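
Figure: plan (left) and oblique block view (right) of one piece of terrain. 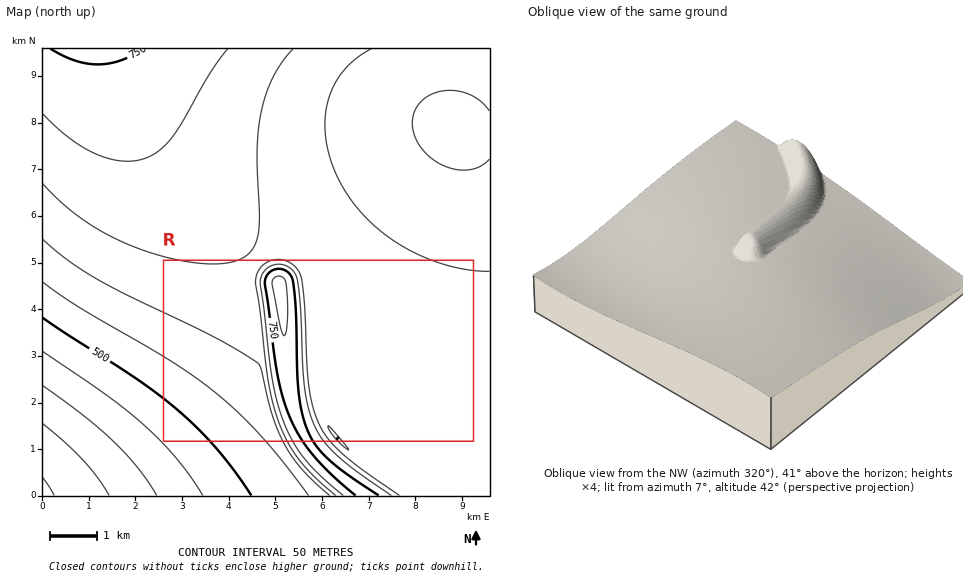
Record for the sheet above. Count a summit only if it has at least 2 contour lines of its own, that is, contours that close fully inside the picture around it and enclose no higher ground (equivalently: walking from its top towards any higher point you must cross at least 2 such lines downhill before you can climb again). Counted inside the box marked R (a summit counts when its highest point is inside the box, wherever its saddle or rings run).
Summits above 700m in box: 0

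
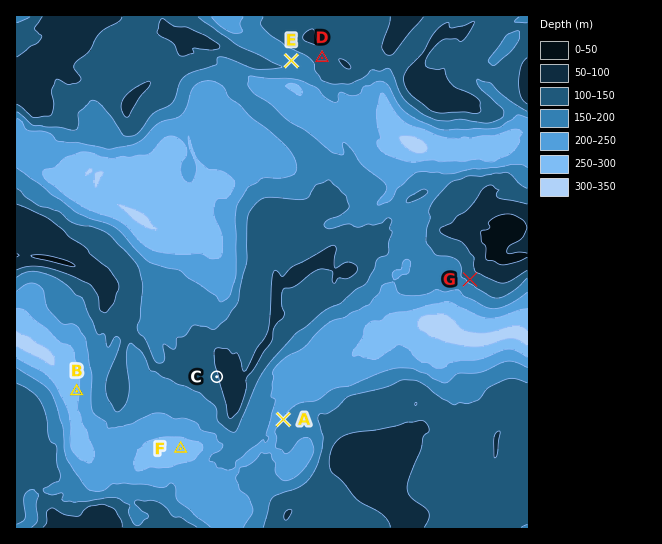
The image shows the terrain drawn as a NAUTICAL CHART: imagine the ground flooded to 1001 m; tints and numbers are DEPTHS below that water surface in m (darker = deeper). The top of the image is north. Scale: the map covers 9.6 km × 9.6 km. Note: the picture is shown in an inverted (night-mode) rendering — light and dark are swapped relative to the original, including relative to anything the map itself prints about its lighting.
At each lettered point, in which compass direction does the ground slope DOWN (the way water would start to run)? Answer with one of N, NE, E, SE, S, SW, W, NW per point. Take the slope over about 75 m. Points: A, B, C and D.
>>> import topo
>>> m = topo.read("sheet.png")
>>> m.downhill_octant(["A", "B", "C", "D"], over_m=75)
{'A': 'NW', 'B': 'W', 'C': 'W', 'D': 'SW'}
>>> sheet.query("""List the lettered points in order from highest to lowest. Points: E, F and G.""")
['G', 'E', 'F']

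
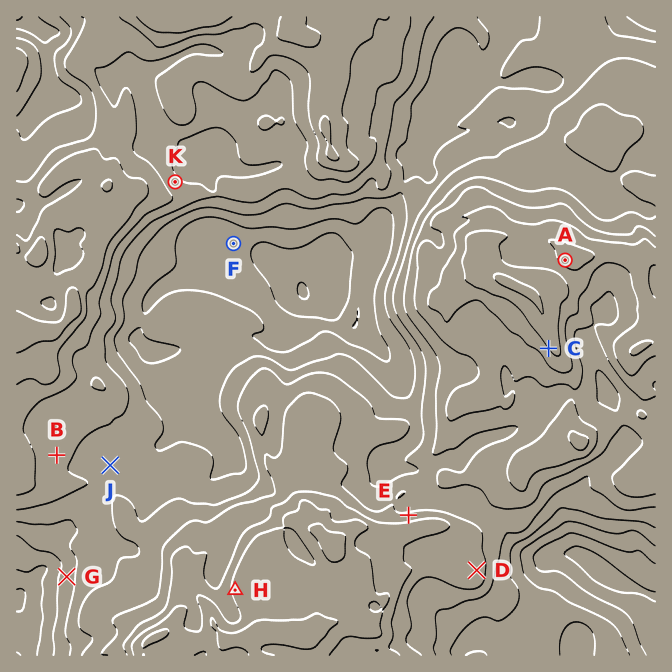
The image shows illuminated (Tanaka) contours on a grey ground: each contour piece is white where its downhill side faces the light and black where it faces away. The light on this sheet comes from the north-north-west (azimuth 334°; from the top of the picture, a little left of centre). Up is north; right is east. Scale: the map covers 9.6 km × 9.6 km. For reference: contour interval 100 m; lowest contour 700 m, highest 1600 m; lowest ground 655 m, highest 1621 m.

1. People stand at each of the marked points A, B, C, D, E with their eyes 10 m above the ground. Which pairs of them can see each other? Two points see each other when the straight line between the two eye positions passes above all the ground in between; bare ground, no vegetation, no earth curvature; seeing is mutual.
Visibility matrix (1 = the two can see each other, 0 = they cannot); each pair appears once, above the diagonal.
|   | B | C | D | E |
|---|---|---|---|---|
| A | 0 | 0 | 0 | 0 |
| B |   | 1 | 0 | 0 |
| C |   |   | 1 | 1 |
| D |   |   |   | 0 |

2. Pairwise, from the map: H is higher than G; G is lower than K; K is higher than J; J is higher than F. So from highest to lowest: H K J G F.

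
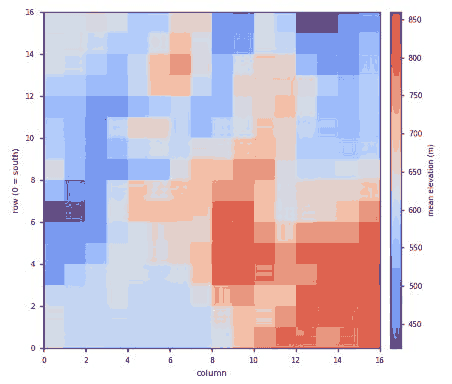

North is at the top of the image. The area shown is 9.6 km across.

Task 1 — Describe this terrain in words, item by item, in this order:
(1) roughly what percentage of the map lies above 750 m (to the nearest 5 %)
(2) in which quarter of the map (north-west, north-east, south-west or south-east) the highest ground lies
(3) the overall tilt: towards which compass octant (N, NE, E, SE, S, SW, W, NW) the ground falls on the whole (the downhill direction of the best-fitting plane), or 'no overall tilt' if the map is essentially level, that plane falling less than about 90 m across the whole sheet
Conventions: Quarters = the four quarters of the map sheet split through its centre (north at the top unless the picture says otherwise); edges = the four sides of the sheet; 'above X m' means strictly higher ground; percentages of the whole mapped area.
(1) About 15 % of the map lies above 750 m.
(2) Look to the south-east quarter for the highest ground.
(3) Overall the map slopes down towards the north-west.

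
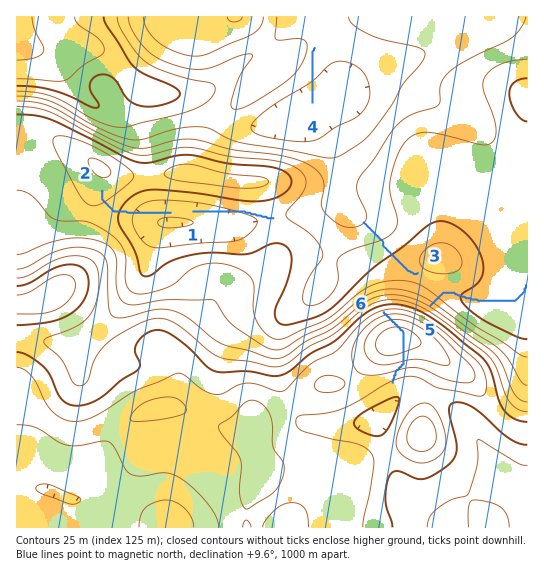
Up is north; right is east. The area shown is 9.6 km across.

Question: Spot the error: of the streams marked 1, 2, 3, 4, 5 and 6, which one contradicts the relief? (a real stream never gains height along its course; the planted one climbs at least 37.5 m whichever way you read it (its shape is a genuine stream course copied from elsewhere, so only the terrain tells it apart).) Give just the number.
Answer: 6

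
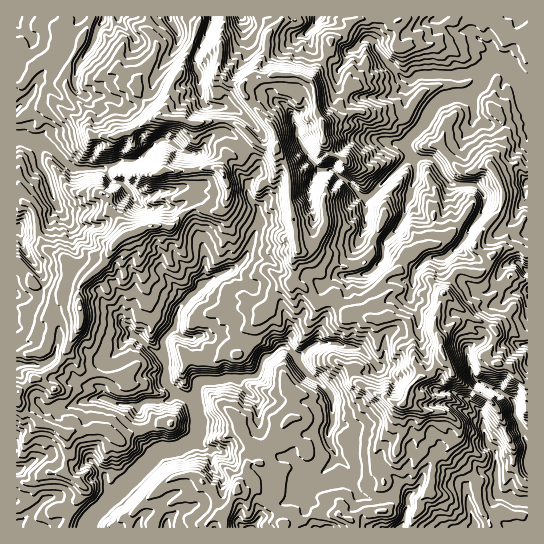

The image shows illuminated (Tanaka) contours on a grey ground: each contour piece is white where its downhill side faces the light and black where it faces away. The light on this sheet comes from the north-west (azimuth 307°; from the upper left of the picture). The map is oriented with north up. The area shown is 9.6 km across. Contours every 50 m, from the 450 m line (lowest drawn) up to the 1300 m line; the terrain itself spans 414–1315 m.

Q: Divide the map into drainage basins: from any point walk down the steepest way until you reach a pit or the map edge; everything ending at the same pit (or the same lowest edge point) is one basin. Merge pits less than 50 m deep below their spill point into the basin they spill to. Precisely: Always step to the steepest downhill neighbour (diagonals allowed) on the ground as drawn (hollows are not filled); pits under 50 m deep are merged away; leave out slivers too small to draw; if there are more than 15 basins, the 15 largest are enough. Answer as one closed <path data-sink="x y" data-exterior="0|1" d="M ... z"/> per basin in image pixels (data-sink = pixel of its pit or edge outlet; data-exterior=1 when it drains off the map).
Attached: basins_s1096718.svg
<path data-sink="89 527" data-exterior="1" d="M255 141l-17 15-11-1-6 10-1 5 4 4 4 11 0 13-6 13-8 1-20-4-11 5-12 14-25 0-23 9-10 10-6 15-28 26 2 35-20 40-8 9-14 8-5 0-17 14 0 9 8 11 42 22 1 22-3 4-1 12 13 7 7 7 0 3-15 21-3 17 63 0 4-15 10-10 27-23 16-5 12 2 15 14 6 19 6 6 11-25 6 1 11-5 8 11 18 16 4 11 6-2 12 0 13-8 25 0 12 5 10-8 25-1 6-6 0-7-16-33 0-14 16-24 9-22 6-7 2-11 11-9-1-9-4-6-6-40-8-6-16 0-6 3-17-4-12 1-17-17-16 4-15-19-10-3 3-7-2-16 4-5 0-12-8-45 0-23-5-13-9-13-13-1z"/><path data-sink="527 91" data-exterior="1" d="M527 16l-166 0-12 9-7 11-11 5 0 5-8 17-13 18-16-6-21 0-4 2-19 0-9 9 8 16 23 24 5 15-1 8 13 25 0 23 8 45 0 12-4 5 2 16-3 7 10 3 15 19 16-4 17 17 12-1 13 4 10-3 16 0 5 3 3 3 6 40 4 6 2 8 9-2 7-12 7-5-4-19-5-9 0-9 5-14 1-10 12-22 6-4 22 2 8-10 2-6-10-5-5-5 0-4 5-12 19-20 3-6 0-18-8-14 19-9 7 1 4 4 3 0z"/><path data-sink="26 139" data-exterior="0" d="M55 104l-16 4-23 13 0 78 13 5 4 5 4 12 2 14 5 12 25 16 8 2 12 11 18-15 6-15 13-11 20-8 25 0 12-14 11-5 20 4 8-1 6-13 0-13-4-11-4-4 1-5 6-10 11 1 17-14-14-15-11-6-21 0-14 3-14-5-15 0-7-3-29 16-12 4-25 0-8-11z"/><path data-sink="527 502" data-exterior="1" d="M445 357l-8 6-7 12-12 4-9 8-5 15 21 10 18 0 14 10 3 11-8 10-1 6 25 29 1 20 6 15 6 8 2 6 36 1 1-43-9-8-6-11 0-20-6-11-7-22-9-12-36-24z"/><path data-sink="103 18" data-exterior="0" d="M147 16l-54 0-8 14-2 11-12 18-4 16 0 12 4 8 18 20-1 14 5 7 25 0 12-4 27-15-18-23-3-15-19-10 2-12 5-15 15-13 9 1z"/><path data-sink="399 527" data-exterior="1" d="M405 403l-4 2-9 22-16 24 1 18 8 17 10 11 0 5-9 9-25 1-10 9 3 7 57 0 4-13 5-6 0-7 11-13 4-28 24-24 0-12-10-10-6-3-18 0z"/><path data-sink="527 465" data-exterior="1" d="M443 293l-8 28 0 9 5 9 3 15 10 21 12 10 26 16 8 9 8 25 6 11 0 20 6 11 8 7 1-99-5-2-14-16-16-4-6-6 10-22-1-5-11-7-12-4z"/><path data-sink="211 17" data-exterior="1" d="M223 16l-23 1-7 25-6 12-6 17-9 14-4 17-8 15 21 2 14 5 14-3 21 0 11 6 18 18 7 3 9 0 2-7-5-15-23-24-8-17-12-2-12-12z"/><path data-sink="318 17" data-exterior="1" d="M359 16l-64 0-1 4-12 0-14 15-1 18-10 13-1 11 38-2 16 6 13-18 8-17 0-5 11-5 7-11z"/><path data-sink="474 527" data-exterior="1" d="M450 447l-15 14-4 28-11 13 0 7-5 6-3 12 78 1-1-7-6-8-6-15 0-17z"/><path data-sink="169 17" data-exterior="1" d="M199 16l-51 1 0 14 7 7 2 11-5 12-15 18 0 12 21 25 6-6 7-16 1-9 9-14 14-33 5-17z"/><path data-sink="17 294" data-exterior="1" d="M70 263l-2 15-9 15-9-1-15-7-8-14-9-8-2 0 0 80 6 1 7 11 13-2 5-3 8-35 4-8 20-1 0-19 10-10-8-9z"/><path data-sink="17 109" data-exterior="1" d="M69 36l-23 24-11 9-12 16-7 1 1 34 22-12 16-4 33 23 1-12-18-20-4-8 2-24 12-21z"/><path data-sink="17 527" data-exterior="1" d="M51 472l-9 3-11 8-15-1 1 46 48-1 4-16 11-13 4-11-7-7-12-7z"/><path data-sink="241 17" data-exterior="1" d="M281 16l-57 1-7 54 12 12 13 2 5-6 9-2 1-11 10-13 1-18 13-14z"/>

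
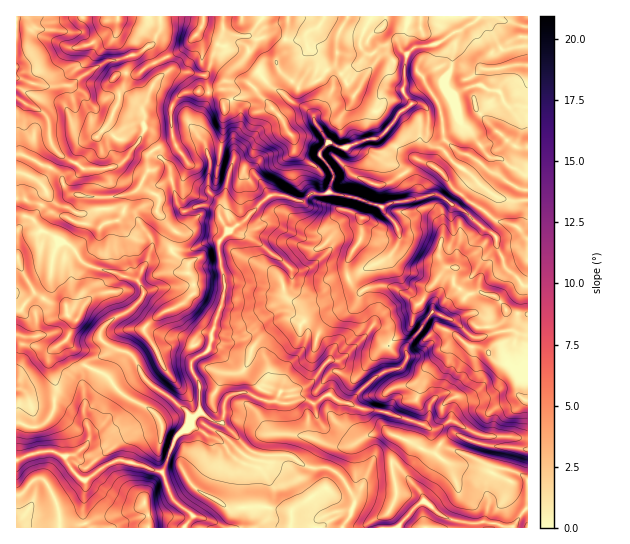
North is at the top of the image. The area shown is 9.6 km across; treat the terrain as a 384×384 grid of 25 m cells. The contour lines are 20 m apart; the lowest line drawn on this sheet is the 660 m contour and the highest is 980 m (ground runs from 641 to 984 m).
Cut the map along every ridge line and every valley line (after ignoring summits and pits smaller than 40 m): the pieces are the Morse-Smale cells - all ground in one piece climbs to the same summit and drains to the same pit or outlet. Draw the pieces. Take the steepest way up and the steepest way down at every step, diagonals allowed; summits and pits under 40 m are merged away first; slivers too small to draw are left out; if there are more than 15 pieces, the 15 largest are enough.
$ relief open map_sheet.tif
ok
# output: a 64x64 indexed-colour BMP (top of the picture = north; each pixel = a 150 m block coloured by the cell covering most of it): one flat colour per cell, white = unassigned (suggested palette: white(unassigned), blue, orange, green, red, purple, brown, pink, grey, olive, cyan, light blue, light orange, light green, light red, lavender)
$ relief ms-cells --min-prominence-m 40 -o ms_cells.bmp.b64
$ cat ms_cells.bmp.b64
<image width="64" height="64" href="data:image/bmp;base64,Qk12CAAAAAAAAHYAAAAoAAAAQAAAAEAAAAABAAQAAAAAAAAIAAATCwAAEwsAABAAAAAAAAAA////ALR3HwAOf/8ALKAsACgn1gC9Z5QAS1aMAMJ34wB/f38AIr28AM++FwDox64AeLv/AIrfmACWmP8A1bDFAFVVVVVVVVVVVVVRERERERERERERERERERERERERERERVVVVVVVVVVVVVVURERERERERERERERERERERERERERFVVVVVVVVVVVVVUREREREREREREREREREREREREREREVVVVVVVVVVVVVURERERERERERERERERERERERERERERVVVVVVVVVVVVURERERERERERERERERERERERERERERFVVVVVVVVVVVVREREREREREREREREREREREREREREREVVVVVUVVVVVVRERERERERERERERERERERERERERERERVVVVUREVVVURERERERERERERERERERERERERERERERFVVVUREREREREREREREREREREREREREREREREREREREREVURERERERERERERERERERERERERERERERERERERERERERERERERERERERERERERERERERERERERERERERERERERERERERERERERERERERERERERERERERERERERERERERERERERERERERERERERERERERERERERERERERERERERERERERERERERERERERERERERERERERERERERERERERERETERERERERERERERERERERERERERERERERERERERERETMxEREREREREREREREREREREREREREREREREREREzMzMzEREREREREREREREREREREREREREREREREREREzMzMzERERERERERERERERERERERERERERERERERERETMzMzMRERERERERERERERERERERERERERERERERERERMzMzMzEREREREREREREREREREREREREREREREREREREzMzMzMRERERERERERERERERERERERERERERERERERETMzMzMzMRERERERERERERERERERERERERERERERERERMzMzMzMzEREREREREREREREREREREREREREREREREREzMzMzMzERERERERERERERERERERERERERERERERERETMzMzMzMRERERERERERERERERERERERERERERERERERMzMzMzMxEREREREREREREREREREREREREREREREREREzMzMzMzMxERERERERERERERERERERERERERERERERETMzMzMzMzMxERERERERERERERERERERERERERERERERMzMzMzMzMzEREREREREREREREREREREREREREREREREzMzMzMzMzMxERERERERERERERERERERERERERERERETMzMzMzMzMxERERERERERERERERERERERERERERERERMzMzMzMzMREREREREREREREREREREREREREREREREREzMzMzMxERERERERERERERERERERERERERERERERERETMzMzMRERERERERERERERERERERERERERERERERERERMzMzMREREREREREREREREREREREREREREREREREREREzMzMRERERERERERERERERERERERERERERERERERERETMzMRERERERERERERERERERERERERERERERERERERERMzERERERERERERERESEREREREREREREREREREREREREzERERERERERERERERIiERERERERERERERERERERERERERERERERERERERERIiIhEREREREREREREREREREREREREREREREREREREREiIiERERERERERERERERERERERERERERFERBERERERESIiIiESIhEREREREREREREREREREREURERERBERERESIiIiIiIiIhERERERERERERERERERERREREREQRERERIiIiIiIiIiIRERERERERERERERERERRERERERBEREREiIiIiIiIiIREREREREREREREREREUREREREREERERESIiIiIiIiIhERERERERERERERERFEREREREREQRERERIiIiIiIiIhERERERERERERERERFEREREREREQREREREiIiIiIiIiEREREREREREREREREUREREREREQREREREiIiIiIiIiIiIiIRERERERERERERREREREREEREREREiIiIiIiIiIiIiIiIRERERERERERFEREREREQRESERESIiIiIiIiIiIiIiIiEREREREREREURERERERBERIiIiIiIiIiIiIiIiIiIiIhERERERERERREREREREEREiIiIiIiIiIiIiIiIiIiIiIRERERERERFERERERERBESIiIiIiIiIiIiIiIiIiIiIhEREREREREUREREREREEREiIiIiIiIiIiIiIiIiIiIhERERERERERREZmZEREERESIiIiIiIiIiIiIiIiIiIiIRERERERERFmZmZmREQREREiIiIiIiIiIiIiIiIiIiIhEREREREREWZmZmZmREQRESIiIiIiIiIiIiIiIiIiIiERERERERERZmZmZmZmRBESIiIiIiIiIiIiIiIiIiIiIRERERERERFmZmZmZmZmdxIiIiIiIiIiIiIiIiIiIiIhEREREREREWZmZmZmZmd3ciIiIiIiIiIiIiIiIiIiIiIiERERERERZmZmZmZmZ3d3IiIiIiIiIiIiIiIiIiIiIiIiERERERFmZmZmZmZnd3ciIiIiIiIiIiIiIiIiIiIiIiIiEREREWZmZmZmZmd3dyIiIiIiIiIiIiIiIiIiIiIiIiIiERER"/>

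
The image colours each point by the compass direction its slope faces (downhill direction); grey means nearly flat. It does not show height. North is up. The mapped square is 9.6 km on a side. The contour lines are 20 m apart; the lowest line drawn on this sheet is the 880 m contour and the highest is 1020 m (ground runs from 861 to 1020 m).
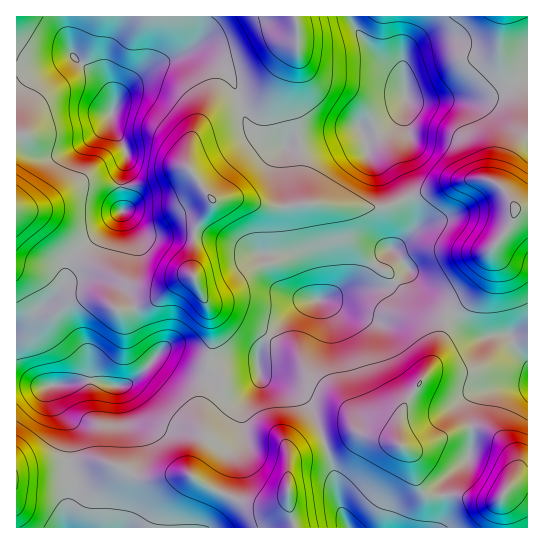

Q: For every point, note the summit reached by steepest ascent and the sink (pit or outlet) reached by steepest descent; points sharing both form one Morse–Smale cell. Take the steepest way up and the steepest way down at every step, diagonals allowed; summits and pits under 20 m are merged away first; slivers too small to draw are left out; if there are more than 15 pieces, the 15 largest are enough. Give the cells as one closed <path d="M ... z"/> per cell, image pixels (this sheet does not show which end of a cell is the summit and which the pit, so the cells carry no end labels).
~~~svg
<path d="M406 199l-20 8-45 0-26-4-46 4-30-8-26 1-4 9-13 18-4 35 1 15 18 38 1 34-3 13 3 5 3 4 8-7 10-3 24 0 2-11 8-12 31-31 9-6 23-4 32-14 9-9 13-20 5-5 4 0 8-5 11-13 1-13z"/><path d="M409 271l-15 13-9 4-35 3-23 8-14 1-11 4-27 25-16 21-2 15 3 10 41 21 8 9 16 38 33-11 42 11-1-18 4-16 26-39 8-17 8-30 6-8-35-26-5-8z"/><path d="M79 249l-11 12-3 20-4 8-12 14-10 7-22 36 0 39 30 2 32-6 19 0 23 6 12-6 22-24 4 0 15 10 21 9 10 1 10-6-6-9 3-13-1-34-18-39-10 1-26 15-14-1-46-24z"/><path d="M65 16l-49 1 1 192 25-2 43-23 36 1 0-11 6-15 0-6-16-32 0-7 2-4-1-16-11-17-28-20-5-16z"/><path d="M239 103l-14 4-18 10-12 16-6 13-1 21 25 33 26-1 30 8 17 0 23-4 32 4 45 0 21-9-15-27-13-12-11-6-3-15-7-10-43 13-36 6-17-7-13-11z"/><path d="M350 16l-55 1 2 8 0 22-12 12-14 26-9 8-22 10 9 26 9 8 9 6 18 4 41-8 31-11 8 8 4 0 18-9 12-12 6-12-2-24-34-32-17-24z"/><path d="M158 357l-3 0-22 24-12 6-23-6-19 0-26 5 4 20 12 23 0 32 36 0 40 18 46-5 4-13 10-22-2-9 1-15 16-21-15-14-22-7z"/><path d="M485 179l-28 2-50 16 6 21 0 11-4 6-14 13-6 1-4 4-14 21-9 9-26 11 23-5 26-1 9-4 15-13 2 10 5 8 23 19 12 7 26-20 6-8 6-16 2-20 18-24 6-13 0-8-8-13-9-9z"/><path d="M514 84l-27 13-13 4-63 0-5-4-2 10-17 20-14 8-9 2 3 5 0 8 3 5 9 4 13 12 14 26 65-18 19 1 11 7 10-29 14-21-2-31z"/><path d="M261 376l-2 5-13 11-15 5-12-2-10 11-6 13 2 20-10 22-4 14 16 12 34 14 14 4 14 0 14-5 5-5 1-34 9-8 27-10-16-38-8-9z"/><path d="M98 460l-30 2 0 8 5 13 0 10-6 21-1 14 229-1-8-31-13 8-19 1-40-14-25-16-17 0-28 4-10-3-16-9z"/><path d="M195 51l-12 2-33 15-17 13-14 16-8 17 0 7 16 32 0 6-6 15 1 11 25-2 28-14 12-1 2-22 8-17 17-17 26-10-11-27-11-11z"/><path d="M189 168l-14 1-28 14-25 2 1 25-29 29-12 8-2 4 17 16 46 24 14 1 26-15 10-1 2-45 14-22 3-10z"/><path d="M451 316l-6 7-8 30-8 17-26 39-4 16 0 16 1 4 5 3 14 0 36-17 15-4-1-24 9-10 29-8 21 0 0-20-12-15-7-15-28 2-12-6z"/><path d="M502 16l-104 0-1 14 6 28 2 39 6 4 63 0 13-4 24-12 2-2-9-17-4-13z"/>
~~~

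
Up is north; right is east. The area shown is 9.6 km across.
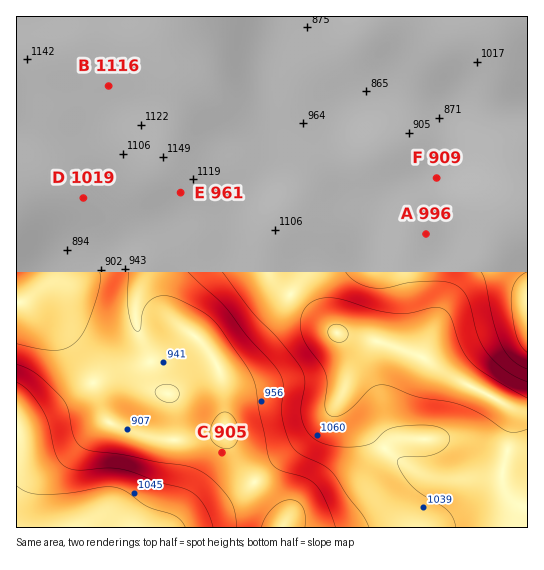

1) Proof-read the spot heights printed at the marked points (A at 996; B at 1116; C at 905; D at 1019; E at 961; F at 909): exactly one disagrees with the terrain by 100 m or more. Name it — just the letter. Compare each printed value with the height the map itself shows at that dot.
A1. E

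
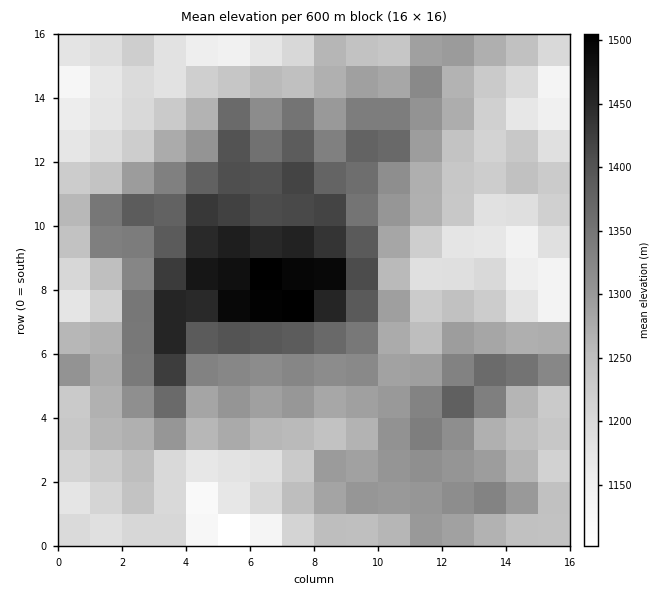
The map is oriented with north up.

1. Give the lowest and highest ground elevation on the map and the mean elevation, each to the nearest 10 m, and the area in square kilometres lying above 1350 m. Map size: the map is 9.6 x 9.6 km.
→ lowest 1080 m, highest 1540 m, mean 1280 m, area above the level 19.5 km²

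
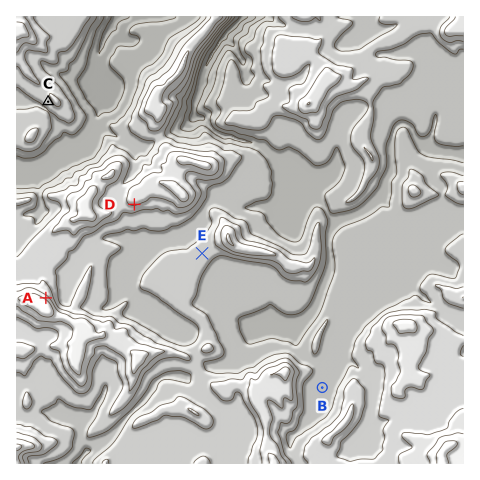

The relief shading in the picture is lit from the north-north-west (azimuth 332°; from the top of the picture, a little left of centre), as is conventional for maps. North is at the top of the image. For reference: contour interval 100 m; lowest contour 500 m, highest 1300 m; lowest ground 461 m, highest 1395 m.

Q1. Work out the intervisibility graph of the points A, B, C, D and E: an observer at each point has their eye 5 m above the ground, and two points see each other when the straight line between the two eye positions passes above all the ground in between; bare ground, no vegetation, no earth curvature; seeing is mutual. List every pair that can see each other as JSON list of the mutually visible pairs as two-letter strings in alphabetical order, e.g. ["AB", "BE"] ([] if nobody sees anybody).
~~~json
["AC", "AD", "AE", "DE"]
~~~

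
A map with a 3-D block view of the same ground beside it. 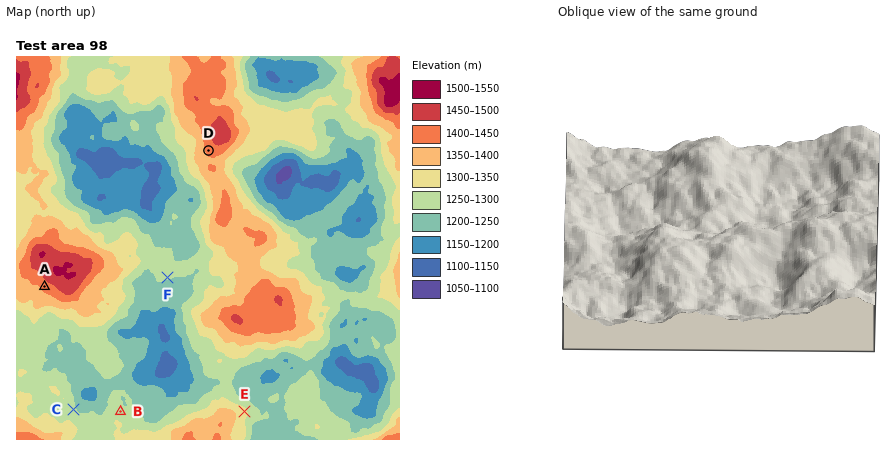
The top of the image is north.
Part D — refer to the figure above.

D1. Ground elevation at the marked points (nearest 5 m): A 1425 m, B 1270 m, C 1265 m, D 1415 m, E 1315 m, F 1260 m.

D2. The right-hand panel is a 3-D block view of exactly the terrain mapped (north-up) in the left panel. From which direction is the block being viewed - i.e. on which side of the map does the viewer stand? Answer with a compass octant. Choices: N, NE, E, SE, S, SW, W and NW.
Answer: E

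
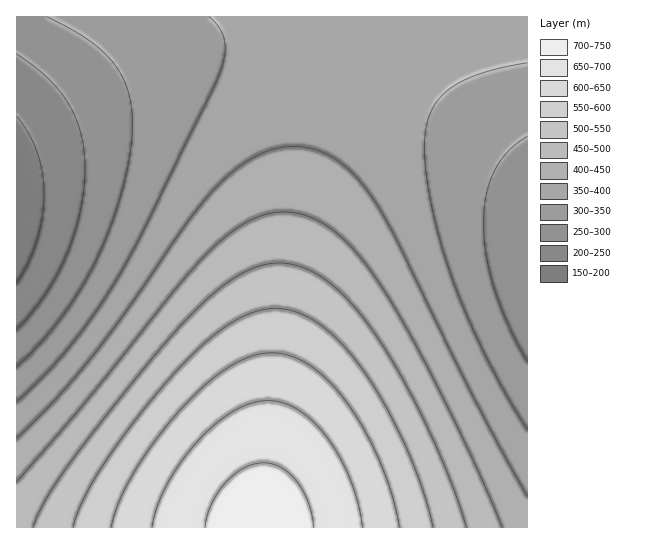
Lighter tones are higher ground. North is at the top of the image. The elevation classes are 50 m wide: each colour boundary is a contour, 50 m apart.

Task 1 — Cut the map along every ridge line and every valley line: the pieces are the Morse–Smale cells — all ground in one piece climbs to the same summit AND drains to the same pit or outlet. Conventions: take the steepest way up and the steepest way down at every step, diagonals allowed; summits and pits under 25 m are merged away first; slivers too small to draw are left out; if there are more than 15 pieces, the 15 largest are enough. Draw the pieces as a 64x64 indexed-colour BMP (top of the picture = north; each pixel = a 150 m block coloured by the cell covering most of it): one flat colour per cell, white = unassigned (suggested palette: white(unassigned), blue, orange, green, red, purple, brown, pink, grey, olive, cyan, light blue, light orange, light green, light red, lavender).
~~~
<image width="64" height="64" href="data:image/bmp;base64,Qk12CAAAAAAAAHYAAAAoAAAAQAAAAEAAAAABAAQAAAAAAAAIAAATCwAAEwsAABAAAAAAAAAA////ALR3HwAOf/8ALKAsACgn1gC9Z5QAS1aMAMJ34wB/f38AIr28AM++FwDox64AeLv/AIrfmACWmP8A1bDFABERERERERERERERERERERIiIiIiIiIiIiIiIiIiIiIiEREREREREREREREREREREiIiIiIiIiIiIiIiIiIiIiIRERERERERERERERERERESIiIiIiIiIiIiIiIiIiIiIhERERERERERERERERERERIiIiIiIiIiIiIiIiIiIiIiEREREREREREREREREREREiIiIiIiIiIiIiIiIiIiIiIRERERERERERERERERERESIiIiIiIiIiIiIiIiIiIiIhERERERERERERERERERERIiIiIiIiIiIiIiIiIiIiIiEREREREREREREREREREREiIiIiIiIiIiIiIiIiIiIiIRERERERERERERERERERESIiIiIiIiIiIiIiIiIiIiIhEREREREREREREREREREREiIiIiIiIiIiIiIiIiIiIiERERERERERERERERERERESIiIiIiIiIiIiIiIiIiIiIRERERERERERERERERERERIiIiIiIiIiIiIiIiIiIiIhEREREREREREREREREREREiIiIiIiIiIiIiIiIiIiIiERERERERERERERERERERESIiIiIiIiIiIiIiIiIiIiIRERERERERERERERERERERIiIiIiIiIiIiIiIiIiIiIhEREREREREREREREREREREiIiIiIiIiIiIiIiIiIiIiERERERERERERERERERERESIiIiIiIiIiIiIiIiIiIiIRERERERERERERERERERERIiIiIiIiIiIiIiIiIiIiIhEREREREREREREREREREREiIiIiIiIiIiIiIiIiIiIiERERERERERERERERERERERIiIiIiIiIiIiIiIiIiIiIREREREREREREREREREREREiIiIiIiIiIiIiIiIiIiIhERERERERERERERERERERESIiIiIiIiIiIiIiIiIiIiERERERERERERERERERERERIiIiIiIiIiIiIiIiIiIiIREREREREREREREREREREREiIiIiIiIiIiIiIiIiIiIhERERERERERERERERERERESIiIiIiIiIiIiIiIiIiIiERERERERERERERERERERERIiIiIiIiIiIiIiIiIiIiIREREREREREREREREREREREiIiIiIiIiIiIiIiIiIiIhERERERERERERERERERERESIiIiIiIiIiIiIiIiIiIiEREREREREREREREREREREREiIiIiIiIiIiIiIiIiIiIRERERERERERERERERERERESIiIiIiIiIiIiIiIiIiIhERERERERERERERERERERERIiIiIiIiIiIiIiIiIiIiEREREREREREREREREREREREiIiIiIiIiIiIiIiIiIiIRERERERERERERERERERERESIiIiIiIiIiIiIiIiIiIhERERERERERERERERERERERIiIiIiIiIiIiIiIiIiIiEREREREREREREREREREREREiIiIiIiIiIiIiIiIiIiIRERERERERERERERERERERERIiIiIiIiIiIiIiIiIiIhEREREREREREREREREREREREiIiIiIiIiIiIiIiIiIiERERERERERERERERERERERESIiIiIiIiIiIiIiIiIiIRERERERERERERERERERERERIiIiIiIiIiIiIiIiIiIhEREREREREREREREREREREREiIiIiIiIiIiIiIiIiIiERERERERERERERERERERERERIiIiIiIiIiIiIiIiIiIREREREREREREREREREREREREiIiIiIiIiIiIiIiIiIhERERERERERERERERERERERESIiIiIiIiIiIiIiIiIiERERERERERERERERERERERERIiIiIiIiIiIiIiIiIiIRERERERERERERERERERERERESIiIiIiIiIiIiIiIiIhERERERERERERERERERERERERIiIiIiIiIiIiIiIiIiEREREREREREREREREREREREREiIiIiIiIiIiIiIiIiIRERERERERERERERERERERERERIiIiIiIiIiIiIiIiIhEREREREREREREREREREREREREiIiIiIiIiIiIiIiIiERERERERERERERERERERERERESIiIiIiIiIiIiIiIiIREREREREREREREREREREREREREiIiIiIiIiIiIiIiIhERERERERERERERERERERERERESIiIiIiIiIiIiIiIiERERERERERERERERERERERERERIiIiIiIiIiIiIiIiIRERERERERERERERERERERERERESIiIiIiIiIiIiIiIhERERERERERERERERERERERERERIiIiIiIiIiIiIiIiERERERERERERERERERERERERERESIiIiIiIiIiIiIiIRERERERERERERERERERERERERERIiIiIiIiIiIiIiIhEREREREREREREREREREREREREREiIiIiIiIiIiIiIiERERERERERERERERERERERERERERIiIiIiIiIiIiIiIREREREREREREREREREREREREREREiIiIiIiIiIiIiIhERERERERERERERERERERERERERERIiIiIiIiIiIiIiEREREREREREREREREREREREREREREiIiIiIiIiIiIiIRERERERERERERERERERERERERERESIiIiIiIiIiIiIhEREREREREREREREREREREREREREREiIiIiIiIiIiIi"/>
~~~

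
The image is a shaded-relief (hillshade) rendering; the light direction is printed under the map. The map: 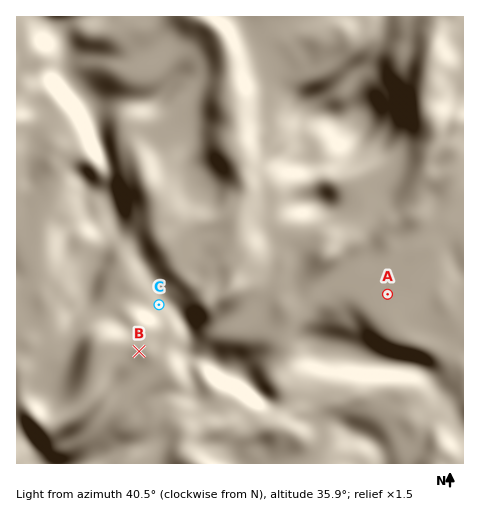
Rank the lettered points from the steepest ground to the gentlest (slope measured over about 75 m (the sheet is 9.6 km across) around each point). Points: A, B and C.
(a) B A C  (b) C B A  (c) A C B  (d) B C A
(d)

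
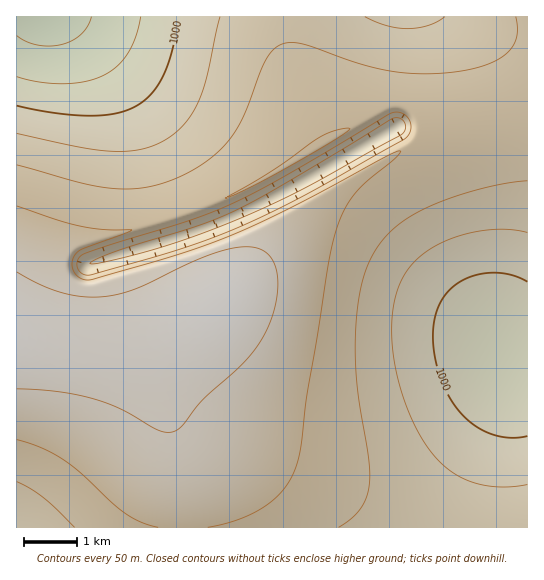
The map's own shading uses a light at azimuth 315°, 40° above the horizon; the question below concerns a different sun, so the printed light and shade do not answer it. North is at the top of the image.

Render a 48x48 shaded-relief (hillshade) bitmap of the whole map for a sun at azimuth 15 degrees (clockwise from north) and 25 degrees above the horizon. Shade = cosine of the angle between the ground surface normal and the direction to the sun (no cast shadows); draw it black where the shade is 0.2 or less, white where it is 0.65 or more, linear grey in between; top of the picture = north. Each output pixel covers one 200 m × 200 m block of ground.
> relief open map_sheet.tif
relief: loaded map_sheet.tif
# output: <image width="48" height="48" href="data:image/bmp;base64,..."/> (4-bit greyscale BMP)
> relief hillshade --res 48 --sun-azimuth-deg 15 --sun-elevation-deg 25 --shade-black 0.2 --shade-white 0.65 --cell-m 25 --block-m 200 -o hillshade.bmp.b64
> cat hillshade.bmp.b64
<image width="48" height="48" href="data:image/bmp;base64,Qk32BAAAAAAAAHYAAAAoAAAAMAAAADAAAAABAAQAAAAAAIAEAAATCwAAEwsAABAAAAAAAAAAAAAAABEREQAiIiIAMzMzAERERABVVVUAZmZmAHd3dwCIiIgAmZmZAKqqqgC7u7sAzMzMAN3d3QDu7u4A////AGZmZmZmZmZmZmZmZmZmd3d3d3eIiIiIiGZmZmZmZmZmZmZmZmZ3d3d3d3iIiIiIiGZmZmZmZmZmZmZnd3d3d3d3eIiIiIiImWZmZmZmZmZnd3d3d3d3d3d4iIiIiJmZmVVmZmZmZnd3d3d3d3d3d3eIiIiIiZmZmVVmZmZmZ3d3d3d3d3d3d4iIiIiJmZmZmVVmZmZmd3d3d3d3d3d3iIiIiIiJmZmZmVVmZmZnd3d3d3d3d3eIiIiIiIiZmZmZmVZmZmZ3d3d3d3d3d3iIiIiIiImZmZmZmWZmZmd3d3d3d3d3d3iIiIiIiImZmZmZmWZmZnd3d3d3d3d3d3iIiIiIiImZmZmZmWZmZ3d3d3d3d3d3d3eIiIiIiImZmZmZiGZnd3d3d3d3d3d3d3d4iIiIiImZmZmIiHd3d3d3d3d3d3d3d3d4iIiIiIiIiIiIiHd3d3d3d3d3d3d3d3d4iIiIiIiIiIiIiHd3d3d3d3d3d3d3d3d4iIiIiIiIiIiId3d3d3d3d3d3d3d3d3d4iIiIiIiIiIh3d3d3d3d3d3d3d3d3d3d4iIiIiIiIiId3d4iIiIiIh3d3d3d3d3d4iIiIiIiIh3d3d4iIiIiIiId3d3d3d3d4iIiIiIiHd3d3doiIiIiIiIiHd3d3d3eIiIiIiId3d3d2ZoiIiIiIiIiIiIh3eIiIiIiIh3d3d3ZmZoiIisypiIiIiIiIiIiIiIh3d3d3d2ZmZoiInf/uy5iIiIiIiIiIiId3d3d2ZmZmZoiIm8zv/+3KmIiIiIiIiHd3d3ZmZmZmZpmZliNZvv/+3KmIiIiIiHd3d2ZmZmZmZpmZlzERJHre/+25iIiIh3d3dmZmZmZmZpmZmYdTIRE2re/tuYiIh3d3ZmZmZmZmZpmZmZmZhkMRE3ve7bmIh3d3ZmZmZmZmZpmZmZmZmZh1MhJa3u2oh3d3ZmZmZmZmZpmZmZmZmZmZhkISWd7cmHd3ZmZmZmZmZpmZmZmZmZmZmZdSElre24d3dmZmZmZmZpqqqqqpmZmZmZmHUhJq3cqHd2ZmZmZmZqqqqqqpmZmZmZmYh0ETe925d3d2ZmZmZqqqqqqpmZmZmZiIiIYxFIzduHd3d3d3d6qqqqqpmZmZmIiIiIh1IBWt3Kd3d3d3d6qqqqqpmZmYiIiIiIiIdCAmvbeIh3d3d6qqqqqpmZmIiIiIiIiIiGQRN2aIiIiIh6qqqqqZmZiIiIiIiIiIiIhjEAaIiIiIiKqqqqqZmYiIiIiIiIiIiIiYU1iZiIiIiKqqqqmZmIiIiId3iIiIiJmZmJmZmYiIiKqqqpmZmIiIh3d3iIiIiZmZmZmZmZiIiKqqqZmZiIiId3d3iIiIiZmZmZmZmZiIiKqpmZmYiIiHd3d3iIiImZmZmZmZmZiIiJmZmZiIiIh3d3d3iIiImZmZmZmZmYiIiJmZmIiIiHd3d3d3iIiJmZmZmZmZmIiIh5mIiIiIh3d3d3d4iIiJmZmZmZmZiIiId4iIiIiHd3d3d3eIiIiJmZmZmZmZiIiHdw=="/>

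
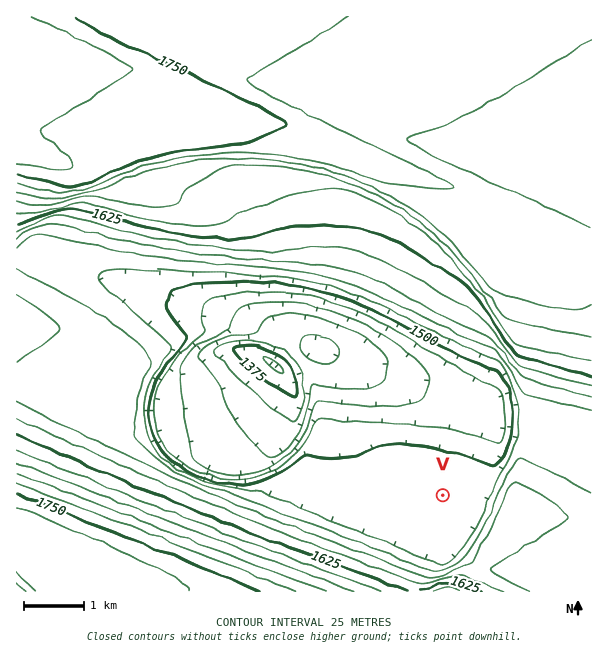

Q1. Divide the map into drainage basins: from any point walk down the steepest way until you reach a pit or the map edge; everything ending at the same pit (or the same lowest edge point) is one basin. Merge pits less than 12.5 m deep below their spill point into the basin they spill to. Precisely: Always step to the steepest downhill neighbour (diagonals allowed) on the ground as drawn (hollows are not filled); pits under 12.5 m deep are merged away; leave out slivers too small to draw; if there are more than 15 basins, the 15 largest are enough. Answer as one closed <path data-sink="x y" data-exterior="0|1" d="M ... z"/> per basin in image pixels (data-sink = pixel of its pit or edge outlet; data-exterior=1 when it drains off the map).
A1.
<path data-sink="275 365" data-exterior="0" d="M18 28l-2 1 1 563 575-1-1-351-33-11-172-67-155-54z"/><path data-sink="591 206" data-exterior="1" d="M591 16l-574 0-1 11 215 81 155 54 172 67 33 11z"/>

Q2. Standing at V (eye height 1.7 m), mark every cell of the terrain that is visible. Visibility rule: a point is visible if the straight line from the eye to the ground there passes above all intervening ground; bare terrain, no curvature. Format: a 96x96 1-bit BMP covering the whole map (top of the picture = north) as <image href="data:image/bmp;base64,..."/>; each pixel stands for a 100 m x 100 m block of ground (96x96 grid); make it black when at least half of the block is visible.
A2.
<image width="96" height="96" href="data:image/bmp;base64,Qk2+BAAAAAAAAD4AAAAoAAAAYAAAAGAAAAABAAEAAAAAAIAEAAATCwAAEwsAAAIAAAAAAAAA////AAAAAAAAAAAAAf/////+AAAAAAAAD//////8AAAAAAAA///////4AAAAAAAH///////wAAAAAAA////////wAAAAAAH////////wAAAAAA/////////4AAAAAH/////////8AAAAA//////////+AAAAH//////////+AAAA////////////AAAH////////////AAA/////////////gAD/////////////gAD/////////////wAD/////////////wAD/////////////wAD/////+P//8f//4AD/////AB/+AD/x4AD////4AAfwAA+A4AD////gAAOAAAAAYAD////AAAAAAAAAcAD///+AAAAAAAAAMAD///8AAAAAAAAAMAD///8AAAAAAAAAEAD///4AAAAAAAAAGAD///4AAAAAAAAAGAD///4AAAAAAAAAGAD///4AAAAAAAAAGAD///4AAAAAAAAAGAD///4AAAAAAAAAHAD///4AAAAAAAAAH/////4AAAAAAAAAH/9///4AAAAAAAAAH/9///4AAAAAAAAAP/9///8AAAAAAAAAP/9///8AAAAAAAAAf/9///+AAAAAAAAA///////AAAAAAAAD///////gAAAAAAAf///////wAAAAAAB////////4AAAAAAH////////8AAAAAAf////////8AAAAAB/////////4AAAAAH/////gB//4AAAAAf////wAA//wAAAAB////+AAA//4AAAAP////wAAA//4AAAA////+AAAB//8AAAP////wAAAD///wAH/////AAAAP//////////+AAAAf//////////8AAAB///////////8AAAH///////////4AAAf//////////nwAAD//////////+PgAAD//////////+fgAAD//////////8/AAAD///////////+AAAD///////////8AAAD///////////4AAAD///////////wAAAD///////////AAAAD//////////+AAAAD///+B/////8AAAAD///gD/////wAAAAD//8AH/////gAAAAD//+AAH///+AAAAAD/n/gAB///4AAAAAD8A//wD///gAAAAADgAP/////+AAAAAAAAAB/////wAAAAAAAAAAH///8AAAAAAAAAAAAP/+AAAAAAAAAAAAAAAAAAAAAAAAAAAAAAAAAAAAAAAAAAAAAAAAAAAAAAAAAAAAAAAAAAAAAAAAAAAAAAAAAAAAAAAAAAAAAAAAAAAAAAAAAAAAAAAAAAAAAAAAAAAAAAAAAAAAAAAAAAAAAAAAAAAAAAAAAAAAAAAAAAAAAAAAAAAAAAAAAAAAAAAAAAAAAAAAAAAAAAAAAAAAAAAAAAAAAAAAAAAAAAAAAAAAAAAAAAAAAAAAAAAAAAAAAAAAAAAAAAAAAAAAAAAAAAAAAAAAAAAAAAAAAAAAAAAAAAAAAAAAAAAAAAAAAAAAAAAAAAAAAAAAAAAAAAAAAAAAAAAAAAAAA="/>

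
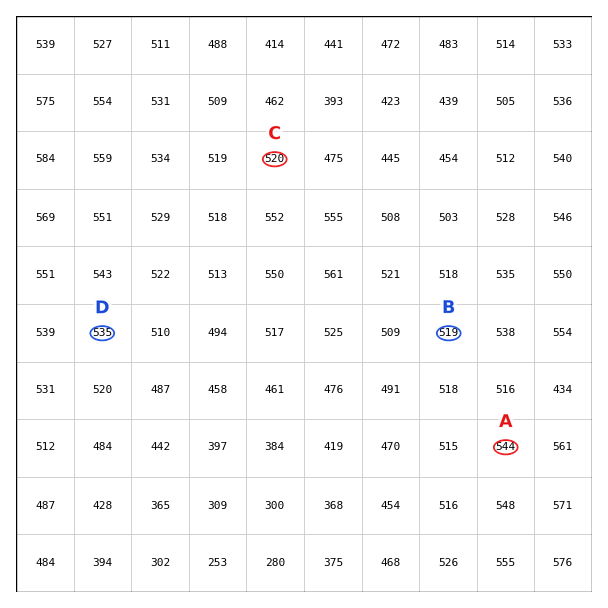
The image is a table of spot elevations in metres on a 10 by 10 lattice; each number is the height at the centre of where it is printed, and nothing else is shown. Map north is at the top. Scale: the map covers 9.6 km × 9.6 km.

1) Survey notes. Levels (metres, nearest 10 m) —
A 540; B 520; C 520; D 530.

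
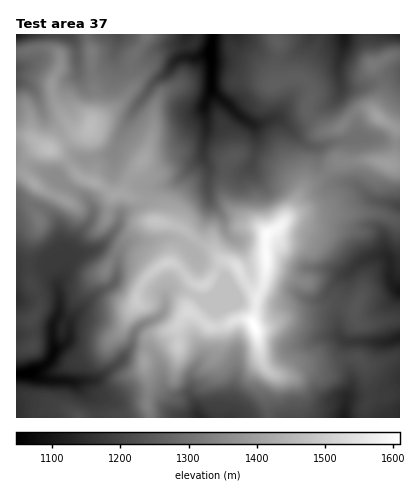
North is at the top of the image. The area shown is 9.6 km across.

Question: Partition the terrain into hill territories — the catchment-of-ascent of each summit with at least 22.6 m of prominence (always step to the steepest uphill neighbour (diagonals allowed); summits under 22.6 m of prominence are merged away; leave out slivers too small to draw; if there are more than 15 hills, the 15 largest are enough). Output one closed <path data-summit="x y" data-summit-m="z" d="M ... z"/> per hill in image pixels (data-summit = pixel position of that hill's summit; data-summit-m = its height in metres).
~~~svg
<path data-summit="254 326" data-summit-m="1610" d="M62 182l-14 28 6 7-12-9-10-3-10 2-6 5 0 162 16-1 16 7 28 3 20 19 2 16 302 0 0-128-6-4-3-6 0-14-5-10-10 0-12 4-20 15-15 19-9 6-12 0-8-5-22 5-18-8-7-6-4-20-8-20-15-14-5-18-11-14-8 36-10 15-8-8-10-5-12 0-8 3-24 0-6 3-6 8 0 11-6-8-15-7 18-18 4-6 0-6-9-4-16 0-5-12-7-7z"/><path data-summit="266 234" data-summit-m="1601" d="M278 119l-25 5 3 8 0 20-4 12-4 5-12 3-10-3-17-1 0 32 12 14 5 18 15 14 8 20 4 20 7 6 18 8 6 0 10-5 6 0 8 5 12 0 9-6 15-19 14-11 14-7 14-1 5 10 0 14 3 6 6 3 0-83-24-5-22-17-16-1-6-3-14-16-2-16-14-6z"/><path data-summit="50 150" data-summit-m="1469" d="M210 54l-14 4-12-1-8 3-6 10-18 14-17 24-15 28-6 16 0 18 4 4 20 11 8 2 18-1 14-6 25-24 3-20-2-28 8-18 0-28z"/><path data-summit="90 128" data-summit-m="1463" d="M184 39l-6 5-20 5-18 14-8 1-8-2-8-6-2-4-3 8-11 11-14 2-8-4 0 5-18 17-14 4-10-1 8 22 15 14 17 26 6 3 10 0 20-5 20-42 20-28 12-8 12-16 12-4z"/><path data-summit="156 222" data-summit-m="1482" d="M204 155l-26 25-10 5-16 3-10 17-18 7-9 18-18 18 15 7 6 8 0-11 6-8 6-3 24 0 8-3 12 0 10 5 8 8 10-15 7-30 0-38z"/><path data-summit="378 118" data-summit-m="1407" d="M400 73l-8 1-32 14-19-2-2 14 17 20 0 18 22 1 12 4 10-1z"/><path data-summit="94 182" data-summit-m="1423" d="M114 153l-22 6-18-1-15 14-2 6 9 8 16 9 9 9 3 10 16 0 6 2 4 4 4-8 18-7 4-5 3-8 6-4-19-4-18-10-4-4z"/><path data-summit="78 416" data-summit-m="1225" d="M32 373l-16 1 0 44 82 0-2-16-20-19-28-3z"/><path data-summit="372 64" data-summit-m="1315" d="M400 34l-56 0-1 16-5 16 3 20 3 2 16 0 32-14 8-1z"/><path data-summit="386 164" data-summit-m="1397" d="M364 138l-14 2-2 22 5 20 19 17 28 7 0-62z"/><path data-summit="34 184" data-summit-m="1418" d="M16 160l0 50 16-5 16 7 2-8 11-22-9-7z"/><path data-summit="204 284" data-summit-m="1516" d="M196 258l-4 6-20 18-4 11 4-4 6 0 22 10 8 0 11-9 6-14-7-7-18-7z"/>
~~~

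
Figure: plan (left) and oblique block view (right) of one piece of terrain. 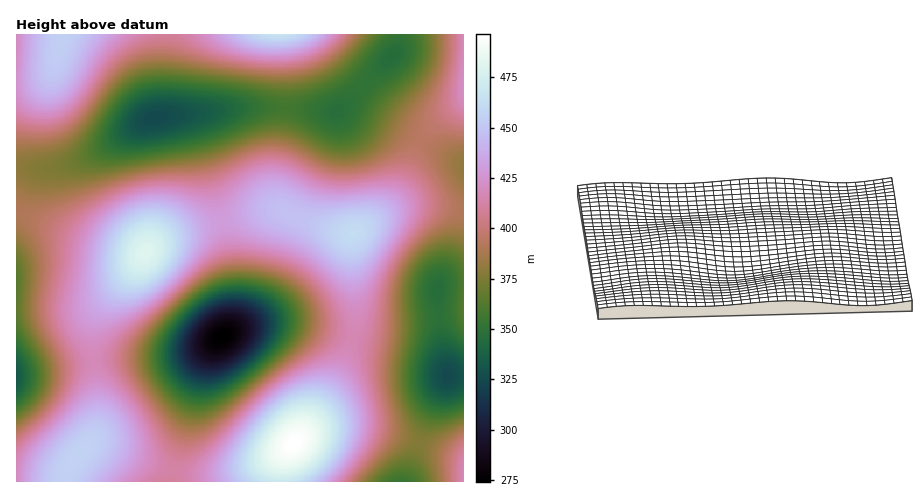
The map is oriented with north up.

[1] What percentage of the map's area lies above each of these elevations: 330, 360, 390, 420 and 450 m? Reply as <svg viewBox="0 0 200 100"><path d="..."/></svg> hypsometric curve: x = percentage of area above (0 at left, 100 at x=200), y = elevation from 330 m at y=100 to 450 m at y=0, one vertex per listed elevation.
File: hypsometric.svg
<svg viewBox="0 0 200 100"><path d="M191 100l-29-25-44-25-53-25-45-25"/></svg>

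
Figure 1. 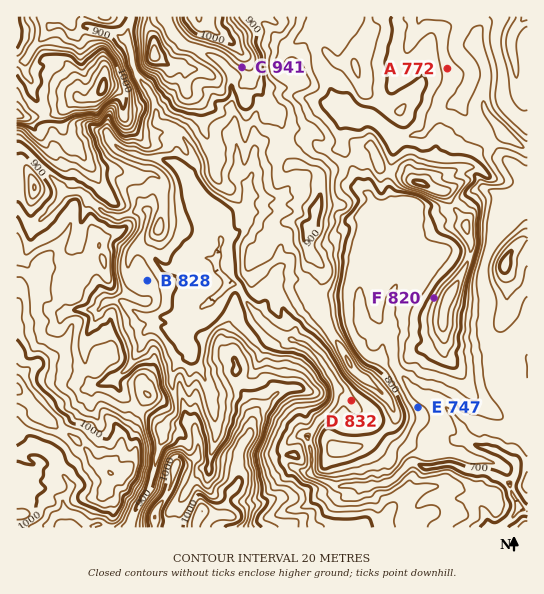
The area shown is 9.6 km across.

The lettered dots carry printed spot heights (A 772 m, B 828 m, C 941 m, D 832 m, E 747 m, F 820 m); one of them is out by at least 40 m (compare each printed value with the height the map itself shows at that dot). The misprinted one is D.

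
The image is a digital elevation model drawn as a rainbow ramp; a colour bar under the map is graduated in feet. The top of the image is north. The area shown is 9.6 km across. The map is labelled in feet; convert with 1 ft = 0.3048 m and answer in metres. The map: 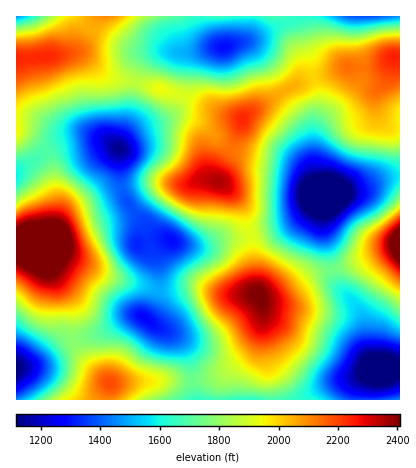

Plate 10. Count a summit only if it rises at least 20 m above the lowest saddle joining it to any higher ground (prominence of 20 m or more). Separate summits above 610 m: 5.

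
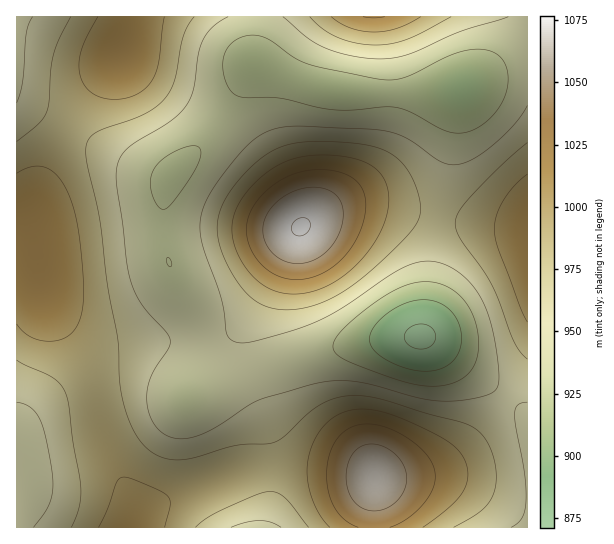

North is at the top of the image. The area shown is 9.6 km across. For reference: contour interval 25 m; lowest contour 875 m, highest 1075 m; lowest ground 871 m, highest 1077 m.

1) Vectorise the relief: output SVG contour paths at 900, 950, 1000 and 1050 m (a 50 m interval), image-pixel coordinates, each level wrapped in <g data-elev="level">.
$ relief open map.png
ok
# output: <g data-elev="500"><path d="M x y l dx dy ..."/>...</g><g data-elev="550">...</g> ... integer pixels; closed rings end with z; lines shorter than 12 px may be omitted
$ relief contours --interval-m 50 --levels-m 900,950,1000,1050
<g data-elev="900"><path d="M414 370l-20-6-16-10-7-9-1-11 4-7 6-8 19-13 19-6 17 1 12 7 10 11 4 15-1 15-6 11-11 8-13 3z"/></g><g data-elev="950"><path d="M231 527l15-5 13-1 11 1 11 5"/><path d="M511 527l10-8 5-13-1-29-10-63 0-5 3-4 9-3"/><path d="M17 402l13 5 9 11 6 17 7 36 1 16-2 14-6 12-12 14"/><path d="M527 106l-13 19-21 20-20 14-16 6-8-1-8-2-32-23-11-5-12-3-87-5-14 1-14 3-10 5-10 7-22 25-21 30-5 12-3 12 0 12 3 13 18 52 6 36 5 7 9 2 10-1 56-17 32-15 63-42 17-6 16 0 15 5 13 9 12 13 9 16 8 24 6 33 1 20-2 5-3 4-8 4-15 4-32 2-22-4-56-15-18-1-17 1-19 4-49 14-40 26-19 9-14 4-14-2-9-4-8-10-6-12-1-13 3-20 6-11 12-18 2-10-4-8-24-26-11-23-4-19-10-76 0-18 3-11 7-10 42-26 16-15 8-17 5-35 5-14 10-14 15-10"/><path d="M33 17l-6 14-4 50-6 22"/><path d="M283 17l24 21 18 10 26 8 28 3 15-1 13-3 52-23 49-15"/></g><g data-elev="1000"><path d="M165 527l5-22-2-8-12-8-31-12-5 1-3 4-9 27-9 18"/><path d="M423 527l26-20 14-16 4-8 1-8-1-9-3-8-6-8-7-7-27-14-35-15-15-4-12-1-17 3-16 9-11 13-8 19-3 18 3 20 8 20 12 16"/><path d="M17 324l9 10 12 6 15 1 12-3 8-6 6-10 3-13 2-18-2-33-5-33-5-22-7-17-11-13-11-6-13 0-13 6"/><path d="M291 294l22-3 22-10 22-16 18-23 11-23 2-12 1-10-2-10-3-9-6-7-7-5-14-7-20-3-23-1-19 3-14 6-15 9-14 13-11 15-7 13-2 15 2 14 6 15 10 15 12 11 13 7z"/><path d="M527 174l-13 12-11 15-7 14-2 14 5 21 22 58 6 14"/><path d="M98 17l-16 32-3 12 1 12 3 10 8 10 11 5 12 1 12-1 11-4 9-6 7-9 6-17 5-45"/><path d="M331 17l9 6 10 5 12 3 12 1 23-4 24-11"/></g><g data-elev="1050"><path d="M367 510l14 0 12-5 9-11 4-12-1-12-6-12-12-10-13-4-11 1-8 6-5 8-4 12 1 14 4 12 7 8z"/><path d="M293 263l13 0 12-5 11-9 9-12 5-15 0-13-4-11-9-7-16-4-19 4-17 10-12 14-2 8-1 8 4 15 11 12z"/></g>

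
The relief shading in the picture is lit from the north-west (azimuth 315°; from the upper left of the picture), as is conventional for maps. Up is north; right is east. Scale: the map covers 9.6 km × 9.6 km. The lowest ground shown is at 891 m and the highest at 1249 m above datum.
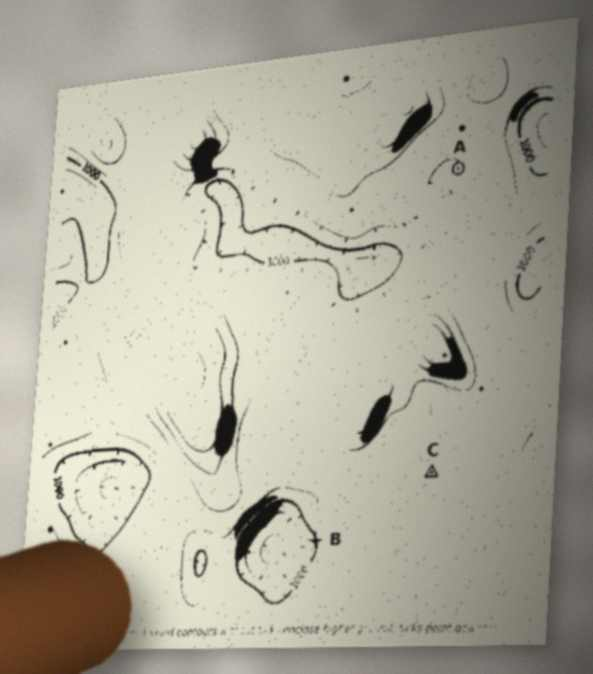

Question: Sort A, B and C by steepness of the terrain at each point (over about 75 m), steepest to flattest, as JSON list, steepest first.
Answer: ["B", "A", "C"]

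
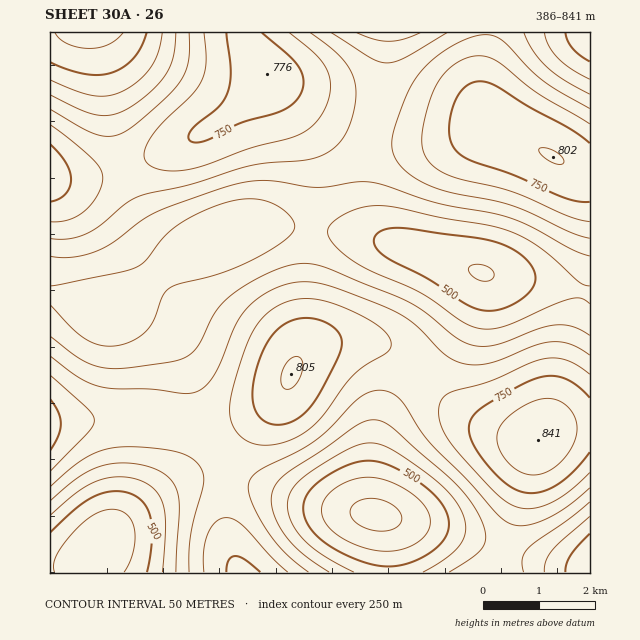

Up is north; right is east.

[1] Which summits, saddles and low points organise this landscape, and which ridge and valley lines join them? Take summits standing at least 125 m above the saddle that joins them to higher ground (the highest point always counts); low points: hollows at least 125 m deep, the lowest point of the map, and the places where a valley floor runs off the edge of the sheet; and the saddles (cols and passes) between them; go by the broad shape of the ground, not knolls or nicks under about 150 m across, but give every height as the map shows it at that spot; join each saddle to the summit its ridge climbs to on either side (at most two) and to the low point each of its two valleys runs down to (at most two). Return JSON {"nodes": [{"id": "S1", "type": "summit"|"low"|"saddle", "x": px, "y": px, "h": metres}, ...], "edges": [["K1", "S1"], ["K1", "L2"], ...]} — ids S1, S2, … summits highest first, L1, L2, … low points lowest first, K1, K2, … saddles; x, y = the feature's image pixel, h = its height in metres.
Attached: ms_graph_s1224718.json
{"nodes": [
{"id": "S1", "type": "summit", "x": 538, "y": 440, "h": 841},
{"id": "S2", "type": "summit", "x": 553, "y": 157, "h": 802},
{"id": "S3", "type": "summit", "x": 50, "y": 174, "h": 780},
{"id": "L1", "type": "low", "x": 376, "y": 514, "h": 386},
{"id": "L2", "type": "low", "x": 101, "y": 545, "h": 413},
{"id": "L3", "type": "low", "x": 91, "y": 33, "h": 429},
{"id": "L4", "type": "low", "x": 481, "y": 272, "h": 447},
{"id": "L5", "type": "low", "x": 590, "y": 568, "h": 456},
{"id": "L6", "type": "low", "x": 590, "y": 33, "h": 458},
{"id": "K1", "type": "saddle", "x": 124, "y": 168, "h": 687},
{"id": "K2", "type": "saddle", "x": 421, "y": 374, "h": 681},
{"id": "K3", "type": "saddle", "x": 193, "y": 424, "h": 670},
{"id": "K4", "type": "saddle", "x": 228, "y": 476, "h": 663},
{"id": "K5", "type": "saddle", "x": 487, "y": 33, "h": 646},
{"id": "K6", "type": "saddle", "x": 370, "y": 133, "h": 636},
{"id": "K7", "type": "saddle", "x": 504, "y": 550, "h": 617},
{"id": "K8", "type": "saddle", "x": 311, "y": 228, "h": 556},
{"id": "K9", "type": "saddle", "x": 584, "y": 292, "h": 548}],
"edges": [["K1", "S3"], ["K1", "L3"], ["K1", "L4"], ["K2", "S1"], ["K2", "L1"], ["K2", "L4"], ["K3", "S1"], ["K3", "L2"], ["K3", "L4"], ["K4", "S1"], ["K4", "L1"], ["K4", "L2"], ["K5", "S2"], ["K5", "L4"], ["K5", "L6"], ["K6", "S2"], ["K6", "S3"], ["K6", "L4"], ["K7", "S1"], ["K7", "L1"], ["K7", "L5"], ["K8", "S1"], ["K8", "S3"], ["K8", "L4"], ["K9", "S1"], ["K9", "S2"], ["K9", "L4"]]}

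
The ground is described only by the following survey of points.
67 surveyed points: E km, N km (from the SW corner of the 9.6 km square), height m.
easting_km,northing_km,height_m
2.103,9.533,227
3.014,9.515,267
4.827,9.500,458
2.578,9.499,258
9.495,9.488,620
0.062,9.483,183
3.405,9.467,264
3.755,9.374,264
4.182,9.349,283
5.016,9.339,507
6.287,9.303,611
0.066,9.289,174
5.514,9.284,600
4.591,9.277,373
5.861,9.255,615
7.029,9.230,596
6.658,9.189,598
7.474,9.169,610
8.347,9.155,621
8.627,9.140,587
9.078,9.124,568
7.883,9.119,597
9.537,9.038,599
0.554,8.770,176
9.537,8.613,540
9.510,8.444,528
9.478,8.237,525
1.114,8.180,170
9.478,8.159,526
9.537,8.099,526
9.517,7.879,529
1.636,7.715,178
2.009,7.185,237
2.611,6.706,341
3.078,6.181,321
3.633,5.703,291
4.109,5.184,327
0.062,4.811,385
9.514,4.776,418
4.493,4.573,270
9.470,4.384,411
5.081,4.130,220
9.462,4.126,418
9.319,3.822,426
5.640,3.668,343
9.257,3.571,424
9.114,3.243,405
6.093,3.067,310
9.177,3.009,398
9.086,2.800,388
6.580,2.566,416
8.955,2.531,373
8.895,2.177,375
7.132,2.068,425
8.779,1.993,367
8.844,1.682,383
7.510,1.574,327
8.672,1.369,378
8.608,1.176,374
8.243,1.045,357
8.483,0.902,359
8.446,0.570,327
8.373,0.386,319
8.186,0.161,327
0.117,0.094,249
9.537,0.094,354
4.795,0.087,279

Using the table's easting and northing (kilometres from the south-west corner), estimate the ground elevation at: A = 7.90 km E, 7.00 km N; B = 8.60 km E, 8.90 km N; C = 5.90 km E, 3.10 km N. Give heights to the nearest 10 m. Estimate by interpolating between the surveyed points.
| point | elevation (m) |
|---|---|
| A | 540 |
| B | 570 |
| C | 330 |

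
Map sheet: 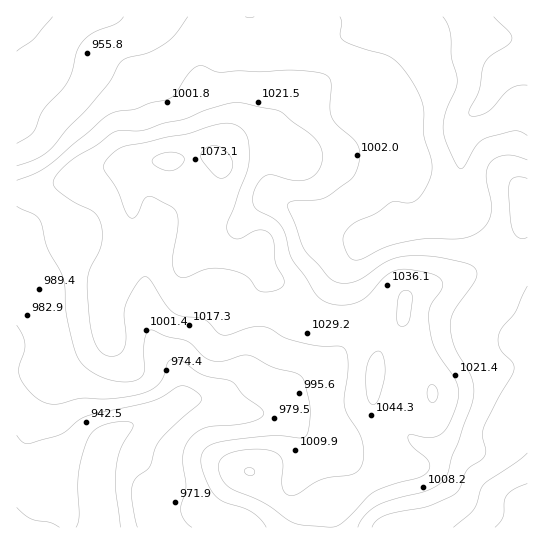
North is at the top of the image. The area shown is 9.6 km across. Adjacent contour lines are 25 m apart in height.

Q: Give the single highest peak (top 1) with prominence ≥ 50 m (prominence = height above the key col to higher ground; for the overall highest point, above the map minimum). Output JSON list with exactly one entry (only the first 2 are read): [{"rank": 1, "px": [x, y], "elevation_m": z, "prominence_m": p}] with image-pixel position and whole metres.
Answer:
[{"rank": 1, "px": [219, 162], "elevation_m": 1081, "prominence_m": 178}]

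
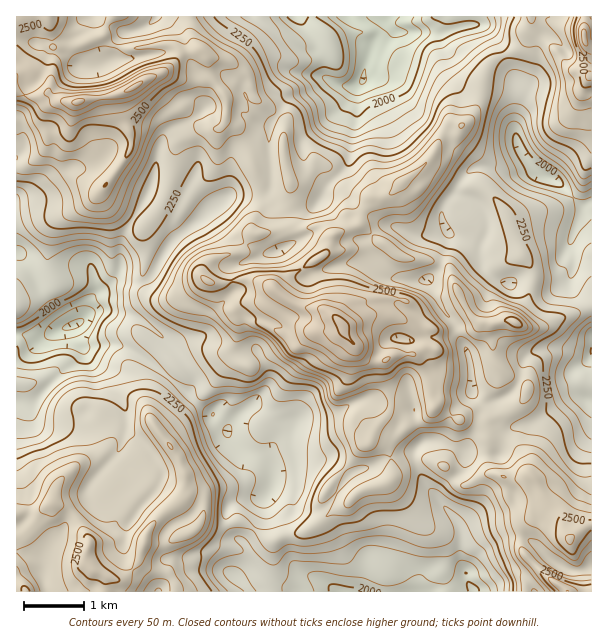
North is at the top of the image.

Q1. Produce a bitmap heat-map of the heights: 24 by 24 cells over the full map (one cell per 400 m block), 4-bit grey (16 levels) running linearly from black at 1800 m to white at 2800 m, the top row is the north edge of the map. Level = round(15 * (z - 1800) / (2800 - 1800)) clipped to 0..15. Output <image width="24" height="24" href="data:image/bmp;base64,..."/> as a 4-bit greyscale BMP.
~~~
<image width="24" height="24" href="data:image/bmp;base64,Qk2WAQAAAAAAAHYAAAAoAAAAGAAAABgAAAABAAQAAAAAACABAAATCwAAEwsAABAAAAAAAAAAAAAAABEREQAiIiIAMzMzAERERABVVVUAZmZmAHd3dwCIiIgAmZmZAKqqqgC7u7sAzMzMAN3d3QDu7u4A////AKmrqYdVVENERDRpqpmqmYdlZVVERUWKmpmpiplmZnZmZlaJq5qYiZl1VXh3dmeaqoqYiJl1RWiJd4iamHiYiJhURWeIeIiJh1Z3eJZEVWiZiIiIdkZ3eHVEVWiZmpiHZUVmZ2VmVnqZmoiIVDM0VWZ4ebzLqoiHVCIjVWaInN7buomYZEISRniavN7MuZqodkQzVoqrzLy6mJh3VURDVnqqqqqZiIZnVUVVZmeZmKqZh2Z2VGeId2ZoiImYhmZ2VGeah3ZniHial2ZlRIial3d4iIeJmXZTNoqqqHiIiHZmeYZEZ5u7uYiYh1REWJdFiLzcy5iYhkMjRndmiruZvLmZdTISNWdmiqqZmqqYZUMRJFZ3i6qZiJl2VDIREzRoiw=="/>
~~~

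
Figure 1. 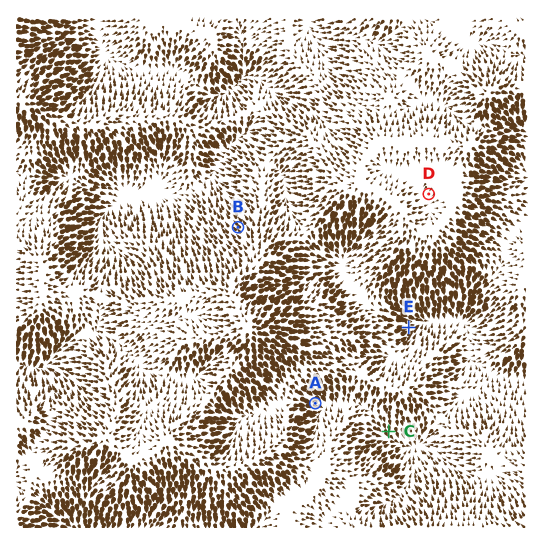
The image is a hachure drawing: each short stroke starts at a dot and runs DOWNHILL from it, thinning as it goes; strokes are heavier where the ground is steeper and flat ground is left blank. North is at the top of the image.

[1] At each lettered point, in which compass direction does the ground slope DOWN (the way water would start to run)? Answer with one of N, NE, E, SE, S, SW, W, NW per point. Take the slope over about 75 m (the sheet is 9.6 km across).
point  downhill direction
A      SE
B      NW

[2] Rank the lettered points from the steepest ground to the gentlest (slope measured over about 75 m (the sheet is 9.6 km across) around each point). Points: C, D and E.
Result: E C D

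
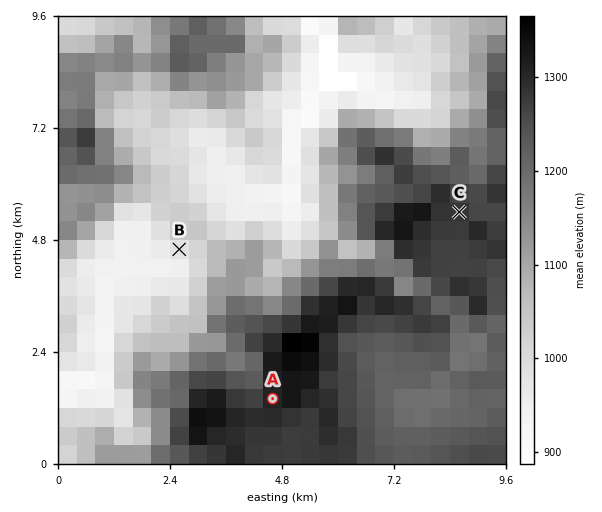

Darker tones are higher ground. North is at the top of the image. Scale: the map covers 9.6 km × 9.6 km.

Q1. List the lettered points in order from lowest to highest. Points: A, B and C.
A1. B C A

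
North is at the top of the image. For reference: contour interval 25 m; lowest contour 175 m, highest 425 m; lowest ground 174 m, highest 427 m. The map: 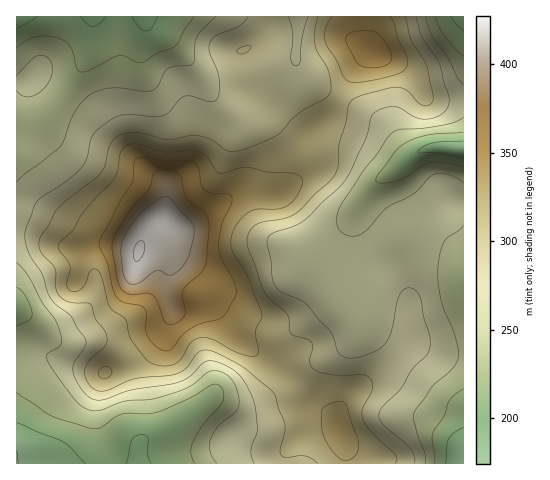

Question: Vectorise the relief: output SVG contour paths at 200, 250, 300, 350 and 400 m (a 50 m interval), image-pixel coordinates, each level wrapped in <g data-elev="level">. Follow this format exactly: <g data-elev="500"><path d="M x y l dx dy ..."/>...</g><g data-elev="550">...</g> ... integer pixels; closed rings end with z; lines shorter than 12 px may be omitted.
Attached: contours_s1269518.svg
<g data-elev="200"><path d="M126 463l6-23 4-4 5-1 5 0 2 3 0 15 3 10"/><path d="M446 463l2-23 6-7 9-5"/><path d="M17 423l47 19 21 21"/><path d="M463 158l-26-5-18 0-1-1 4-5 11-4 30-2"/><path d="M463 30l-7-6-5-7"/><path d="M37 17l-20 11"/><path d="M106 17l-7 7-5 2-6-2-7-7"/><path d="M158 17l-7 11-5 3-7-4-7-10"/></g><g data-elev="250"><path d="M425 463l0-9-8-20-3-20 18-27 19-17 7-12 0-8-3-15-14-35-3-29 2-16 4-13 4-5 10-6 5-5"/><path d="M17 263l12 14 13 24 13 18 4 9 2 15-2 4-11 7 0 7 26 37 11 10 7 3 6 0 27-10 25-1 12-3 26-10 19-14 4-2 10 1 9 6 7 11 2 15-3 7-18 15-7 12-1 13 7 12"/><path d="M463 182l-15-7-7-2-6 1-6 4-16 16-26 14-18 20-8 6-7 2-7-1-6-3-4-6 0-10 4-12 22-33 28-37 9-5 24-1 24-4 15-7"/><path d="M17 91l4 4 6 2 6-1 7-4 6-7 5-7 2-8-1-7-6-7-8 0-7 4-14 16"/><path d="M463 84l-6-7-9-20-16-21-7-19"/><path d="M216 17l-14 13-5 8-3 8 1 14-2 4-5 2-14 0-6 2-4 5-7 14-6 4-39-3-11 2-11 5-8 7-8 11-10 27-4 7-34 26-9 9"/></g><g data-elev="300"><path d="M395 463l2-3-1-5-26-24-8-13 1-11 9-17 0-6-1-5-3-3-5-1-22 1-18-3-7-2-4-3-2-7 3-13-1-5-5-4-16-5-2-4 0-10-2-6-16-14-6-7-16-43-2-9 2-9 6-7 7-3 22-3 10-5 39-36 5-11 1-22 7-22 2-17 5-7 12-5 32-7 9 3 17 15 5 0 4-2 1-8-6-27-16-29-6-22"/><path d="M240 54l8-2 3-5-3-1-9 2-2 4z"/><path d="M318 17l-3 14 0 11 2 10 9 14 4 9 1 15-4 7-30 18-21 21-23 10-16 5-10 0-16-11-12-4-10 0-20 4-32-8-10 1-8 2-6 5-3 5-5 20-3 7-7 7-37 29-17 28-2 8 3 9 13 16 1 18 3 8 10 7 21 2 5 15 11 15 1 7-2 5-15 14-5 9 1 9 6 10 6 3 6 0 30-12 41-5 11-6 14-17 6-1 7 1 30 16 31 26 11 32 0 8-5 16 1 6 5 3 20-2 12 7"/></g><g data-elev="350"><path d="M162 350l5 1 5-2 10-14 12-8 28-10 13-19 1-6-1-7-13-26-3-13 3-22 9-18 1-7-3-5-16 0-9-4-3-6-3-16-5-6-53-4-3 1-2 2-3 22-14 21-17 34-2 7 9 19 4 23 4 9 7 6 16 3 5 3 3 6-1 14 1 7 7 9z"/><path d="M364 67l8 1 10-1 6-3 3-4 0-7-6-11-6-7-5-3-20 0-6 2-2 4 1 5 9 18z"/></g><g data-elev="400"><path d="M130 284l9-1 18-13 4 1 7 4 5-1 9-7 6-9 6-22 0-9-4-6-22-24-3 0-5 1-17 13-10 11-10 16-2 12 2 20 2 9z"/></g>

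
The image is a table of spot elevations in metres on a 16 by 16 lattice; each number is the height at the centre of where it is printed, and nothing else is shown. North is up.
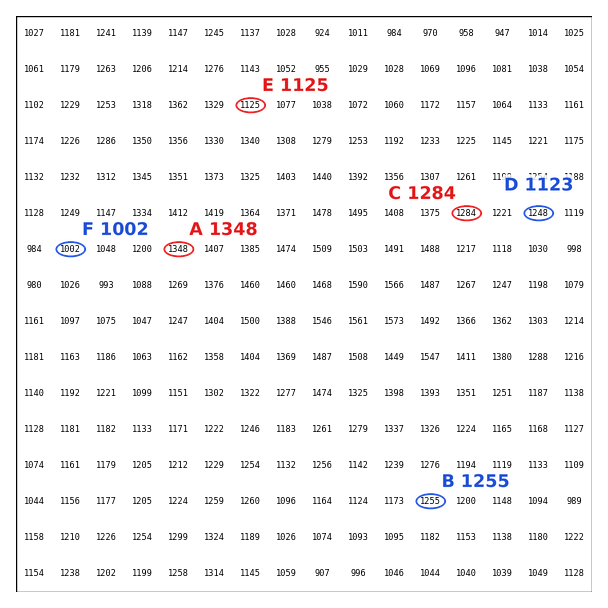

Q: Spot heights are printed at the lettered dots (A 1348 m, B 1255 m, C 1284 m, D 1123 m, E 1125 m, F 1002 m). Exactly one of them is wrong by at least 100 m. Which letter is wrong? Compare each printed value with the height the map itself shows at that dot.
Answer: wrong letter D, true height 1248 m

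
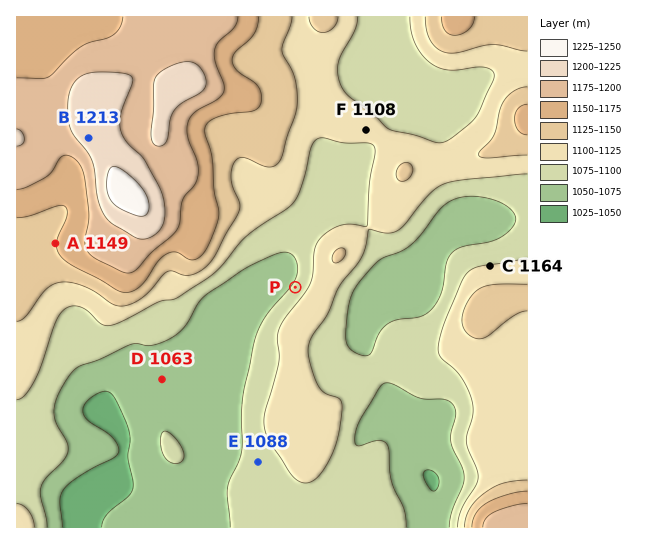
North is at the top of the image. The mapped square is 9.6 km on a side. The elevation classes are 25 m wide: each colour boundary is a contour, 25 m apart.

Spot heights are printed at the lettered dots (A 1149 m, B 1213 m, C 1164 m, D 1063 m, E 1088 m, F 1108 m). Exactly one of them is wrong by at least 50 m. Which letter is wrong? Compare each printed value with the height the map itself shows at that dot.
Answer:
C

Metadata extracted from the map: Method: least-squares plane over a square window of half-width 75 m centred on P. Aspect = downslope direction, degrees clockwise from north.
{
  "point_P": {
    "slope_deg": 5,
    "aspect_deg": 305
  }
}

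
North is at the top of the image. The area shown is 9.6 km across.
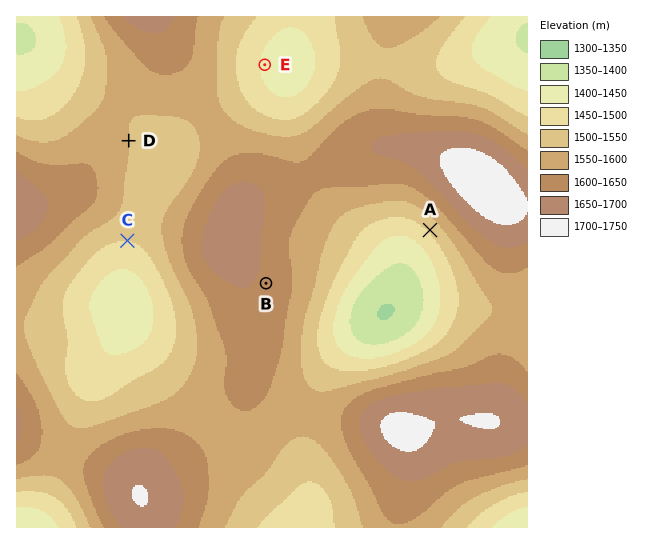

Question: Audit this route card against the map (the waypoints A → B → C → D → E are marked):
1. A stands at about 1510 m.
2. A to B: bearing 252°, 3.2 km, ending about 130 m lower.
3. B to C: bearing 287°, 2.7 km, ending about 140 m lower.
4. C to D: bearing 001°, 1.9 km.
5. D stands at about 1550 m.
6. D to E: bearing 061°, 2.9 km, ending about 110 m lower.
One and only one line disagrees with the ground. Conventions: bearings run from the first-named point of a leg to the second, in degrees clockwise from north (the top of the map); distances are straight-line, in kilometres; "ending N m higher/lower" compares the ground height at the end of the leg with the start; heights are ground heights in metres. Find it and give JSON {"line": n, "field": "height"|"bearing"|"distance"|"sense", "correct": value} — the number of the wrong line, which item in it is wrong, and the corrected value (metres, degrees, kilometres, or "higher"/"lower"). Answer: {"line": 2, "field": "sense", "correct": "higher"}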